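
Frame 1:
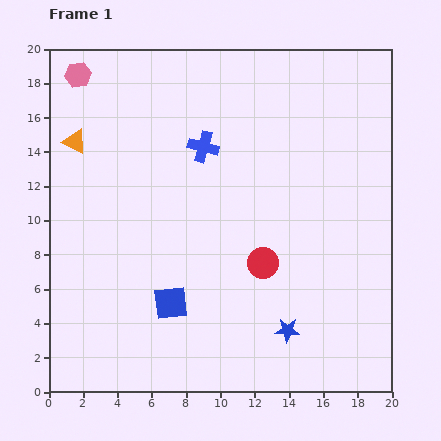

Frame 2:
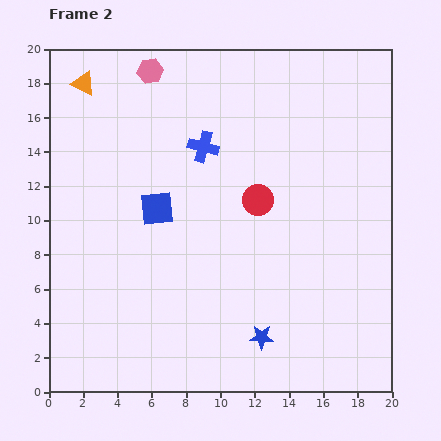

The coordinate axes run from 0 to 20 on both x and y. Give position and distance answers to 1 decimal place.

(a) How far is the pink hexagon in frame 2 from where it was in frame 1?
4.2

The pink hexagon moved from (1.7, 18.5) to (5.9, 18.7), a distance of √(4.2² + 0.2²) ≈ 4.2.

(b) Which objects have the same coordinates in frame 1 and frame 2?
the blue cross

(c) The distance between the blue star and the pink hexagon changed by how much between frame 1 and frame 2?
-2.5

Distance in frame 1: 19.3. Distance in frame 2: 16.8.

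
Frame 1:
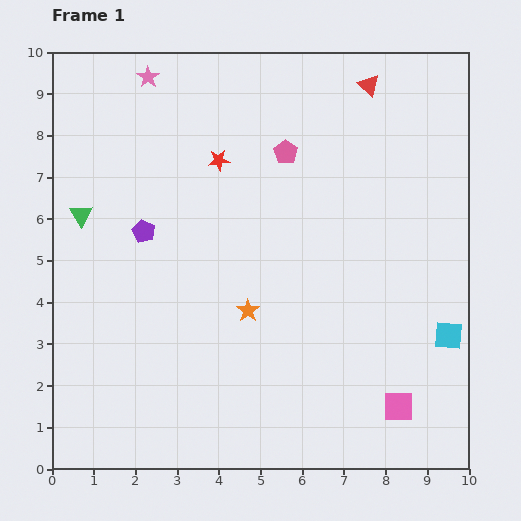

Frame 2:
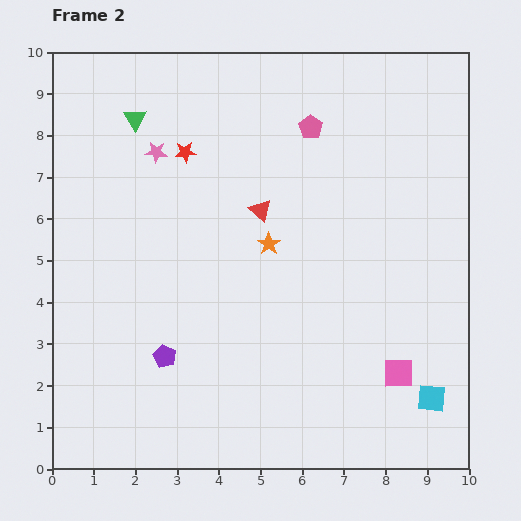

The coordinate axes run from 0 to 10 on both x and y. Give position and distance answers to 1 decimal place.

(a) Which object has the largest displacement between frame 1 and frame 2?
the red triangle

(moved 4.0; next 3.0)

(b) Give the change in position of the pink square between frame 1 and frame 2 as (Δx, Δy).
(0.0, 0.8)

The pink square was at (8.3, 1.5) in frame 1 and (8.3, 2.3) in frame 2.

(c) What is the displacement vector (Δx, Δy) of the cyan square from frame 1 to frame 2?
(-0.4, -1.5)

The cyan square was at (9.5, 3.2) in frame 1 and (9.1, 1.7) in frame 2.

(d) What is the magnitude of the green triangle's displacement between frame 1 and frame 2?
2.6

The green triangle moved from (0.7, 6.1) to (2.0, 8.4), a distance of √(1.3² + 2.3²) ≈ 2.6.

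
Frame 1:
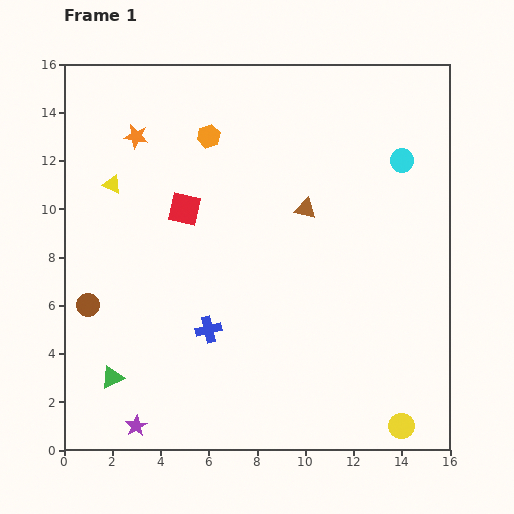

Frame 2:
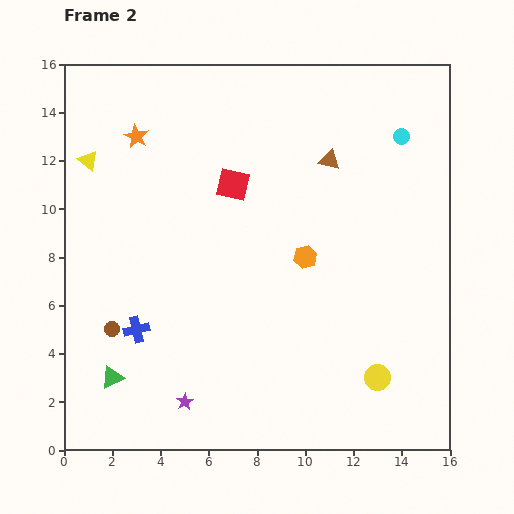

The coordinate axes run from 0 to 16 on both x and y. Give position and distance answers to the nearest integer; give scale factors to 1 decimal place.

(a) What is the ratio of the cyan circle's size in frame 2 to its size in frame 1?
0.7×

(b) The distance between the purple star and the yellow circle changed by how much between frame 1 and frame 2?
-3

Distance in frame 1: 11. Distance in frame 2: 8.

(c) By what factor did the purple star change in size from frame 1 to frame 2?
0.8×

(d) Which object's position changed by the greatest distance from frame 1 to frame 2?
the orange hexagon

(moved 6; next 3)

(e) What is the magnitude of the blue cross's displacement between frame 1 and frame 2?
3

The blue cross moved from (6, 5) to (3, 5), a distance of √(3² + 0²) ≈ 3.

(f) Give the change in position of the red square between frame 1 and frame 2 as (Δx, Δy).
(2, 1)

The red square was at (5, 10) in frame 1 and (7, 11) in frame 2.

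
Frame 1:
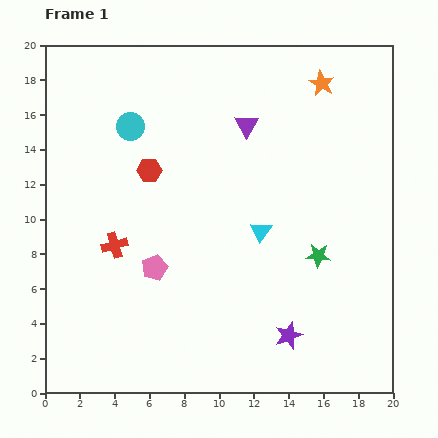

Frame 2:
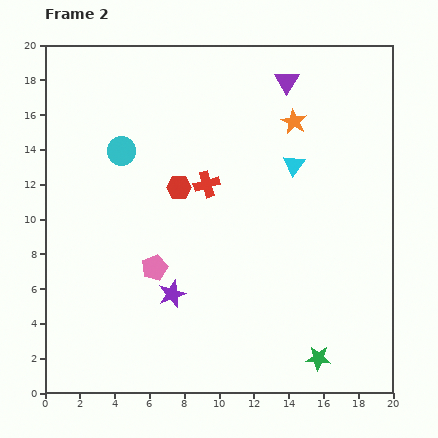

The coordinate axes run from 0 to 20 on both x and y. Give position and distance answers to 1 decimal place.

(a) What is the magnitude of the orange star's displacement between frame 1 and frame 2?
2.7

The orange star moved from (15.9, 17.8) to (14.3, 15.6), a distance of √(1.6² + 2.2²) ≈ 2.7.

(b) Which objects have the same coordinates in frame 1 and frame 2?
the pink pentagon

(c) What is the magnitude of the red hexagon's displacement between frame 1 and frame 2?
2.0

The red hexagon moved from (6.0, 12.8) to (7.7, 11.8), a distance of √(1.7² + 1.0²) ≈ 2.0.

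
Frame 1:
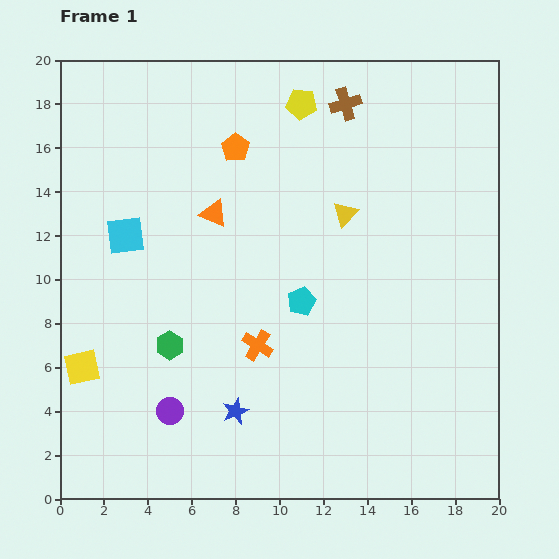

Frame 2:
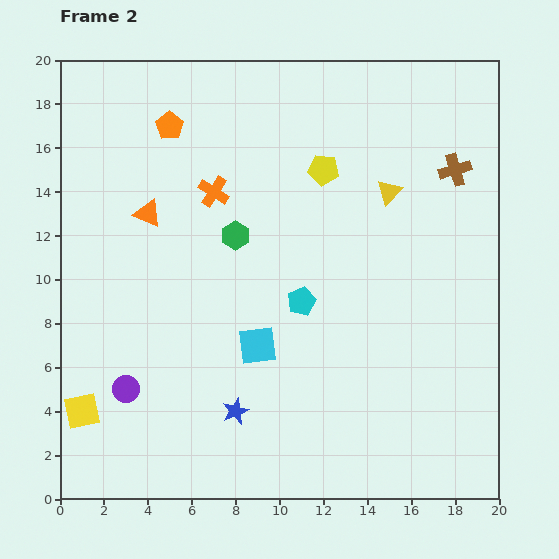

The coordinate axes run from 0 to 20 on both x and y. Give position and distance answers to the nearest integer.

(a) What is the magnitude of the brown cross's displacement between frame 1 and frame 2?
6

The brown cross moved from (13, 18) to (18, 15), a distance of √(5² + 3²) ≈ 6.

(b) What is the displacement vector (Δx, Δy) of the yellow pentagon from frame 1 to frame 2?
(1, -3)

The yellow pentagon was at (11, 18) in frame 1 and (12, 15) in frame 2.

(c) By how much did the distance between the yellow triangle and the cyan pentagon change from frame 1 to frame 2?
+2

Distance in frame 1: 4. Distance in frame 2: 6.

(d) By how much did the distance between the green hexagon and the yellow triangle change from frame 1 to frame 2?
-3

Distance in frame 1: 10. Distance in frame 2: 7.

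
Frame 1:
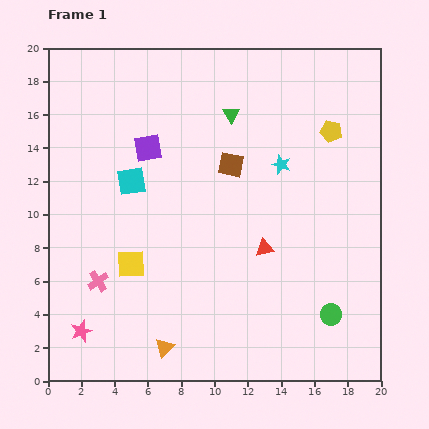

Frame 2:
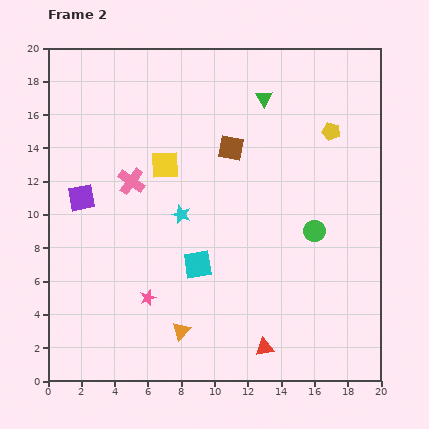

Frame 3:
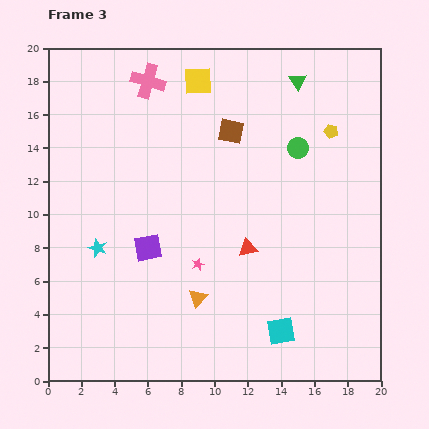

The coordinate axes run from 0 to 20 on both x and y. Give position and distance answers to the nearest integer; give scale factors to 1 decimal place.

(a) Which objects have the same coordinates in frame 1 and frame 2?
the yellow pentagon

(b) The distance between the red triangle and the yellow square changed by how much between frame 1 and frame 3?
+2

Distance in frame 1: 8. Distance in frame 3: 10.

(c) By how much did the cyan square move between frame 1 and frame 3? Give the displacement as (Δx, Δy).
(9, -9)

The cyan square was at (5, 12) in frame 1 and (14, 3) in frame 3.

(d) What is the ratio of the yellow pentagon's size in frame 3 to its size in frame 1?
0.7×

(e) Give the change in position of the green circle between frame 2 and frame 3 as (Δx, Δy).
(-1, 5)

The green circle was at (16, 9) in frame 2 and (15, 14) in frame 3.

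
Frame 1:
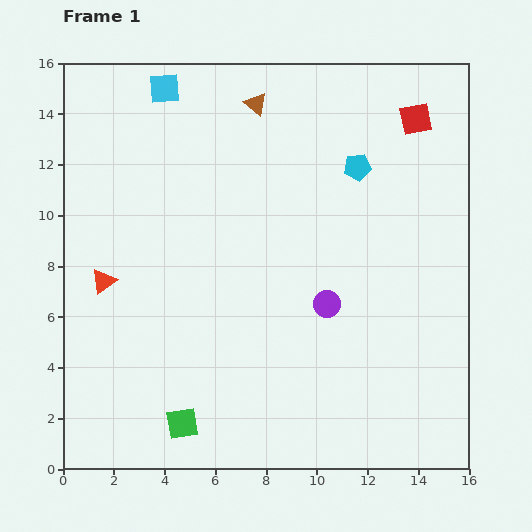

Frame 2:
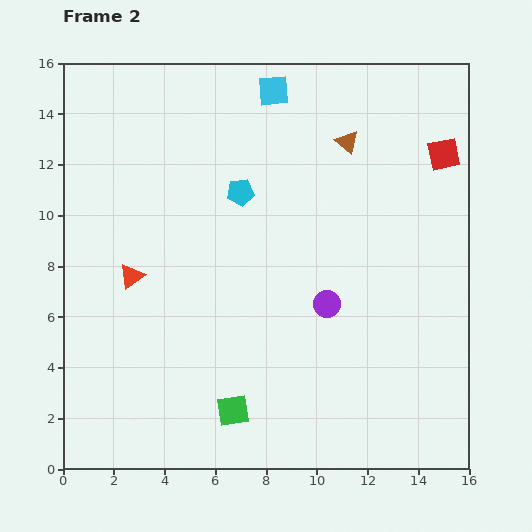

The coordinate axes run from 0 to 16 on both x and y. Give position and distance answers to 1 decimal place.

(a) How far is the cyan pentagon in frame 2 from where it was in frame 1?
4.7

The cyan pentagon moved from (11.6, 11.9) to (7.0, 10.9), a distance of √(4.6² + 1.0²) ≈ 4.7.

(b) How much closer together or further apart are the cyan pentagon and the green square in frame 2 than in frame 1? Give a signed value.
-3.6

Distance in frame 1: 12.2. Distance in frame 2: 8.6.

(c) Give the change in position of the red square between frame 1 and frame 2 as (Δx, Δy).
(1.1, -1.4)

The red square was at (13.9, 13.8) in frame 1 and (15.0, 12.4) in frame 2.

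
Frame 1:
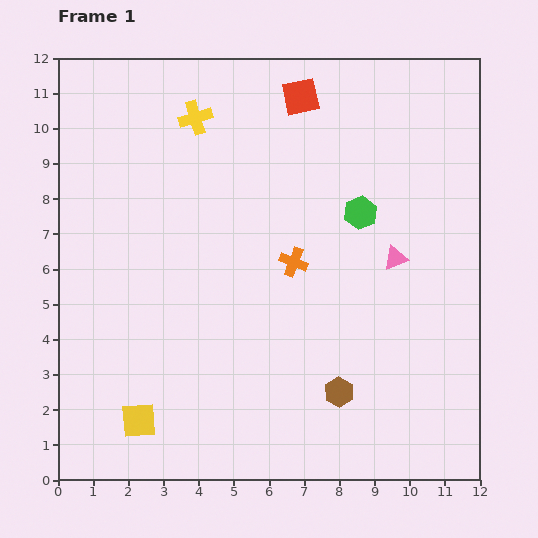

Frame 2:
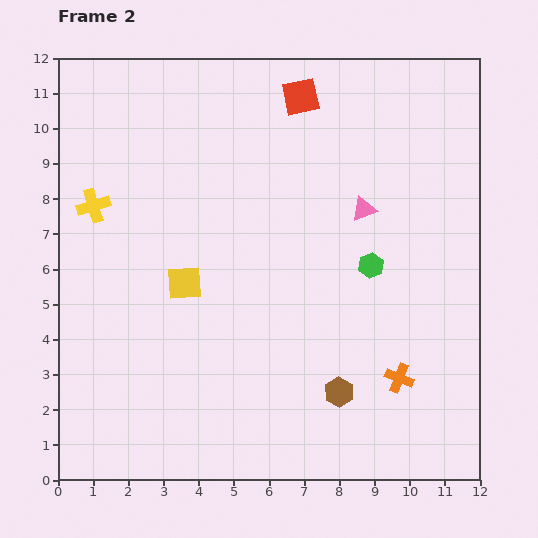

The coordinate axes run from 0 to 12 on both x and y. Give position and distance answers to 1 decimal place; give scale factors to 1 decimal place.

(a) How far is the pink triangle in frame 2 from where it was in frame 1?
1.7

The pink triangle moved from (9.6, 6.3) to (8.7, 7.7), a distance of √(0.9² + 1.4²) ≈ 1.7.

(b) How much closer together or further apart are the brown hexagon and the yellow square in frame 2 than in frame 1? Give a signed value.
-0.4

Distance in frame 1: 5.8. Distance in frame 2: 5.4.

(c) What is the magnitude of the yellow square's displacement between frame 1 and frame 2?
4.1

The yellow square moved from (2.3, 1.7) to (3.6, 5.6), a distance of √(1.3² + 3.9²) ≈ 4.1.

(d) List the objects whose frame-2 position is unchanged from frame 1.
the brown hexagon, the red square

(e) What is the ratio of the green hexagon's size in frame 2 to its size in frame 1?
0.8×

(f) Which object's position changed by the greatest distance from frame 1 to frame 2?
the orange cross

(moved 4.5; next 4.1)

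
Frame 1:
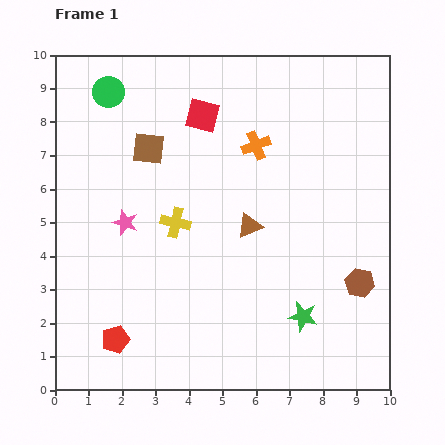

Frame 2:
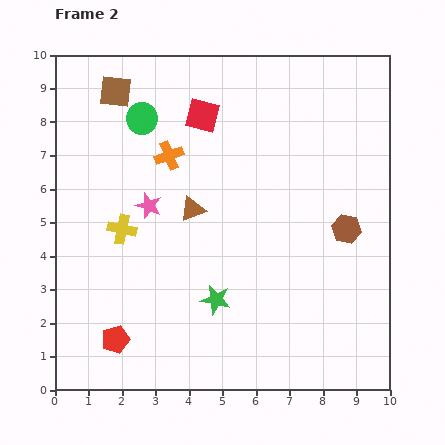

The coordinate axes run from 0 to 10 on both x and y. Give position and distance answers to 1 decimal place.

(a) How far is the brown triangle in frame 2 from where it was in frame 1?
1.8

The brown triangle moved from (5.8, 4.9) to (4.1, 5.4), a distance of √(1.7² + 0.5²) ≈ 1.8.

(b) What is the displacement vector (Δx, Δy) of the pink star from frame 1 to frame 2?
(0.7, 0.5)

The pink star was at (2.1, 5.0) in frame 1 and (2.8, 5.5) in frame 2.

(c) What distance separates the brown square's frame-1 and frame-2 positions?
2.0

The brown square moved from (2.8, 7.2) to (1.8, 8.9), a distance of √(1.0² + 1.7²) ≈ 2.0.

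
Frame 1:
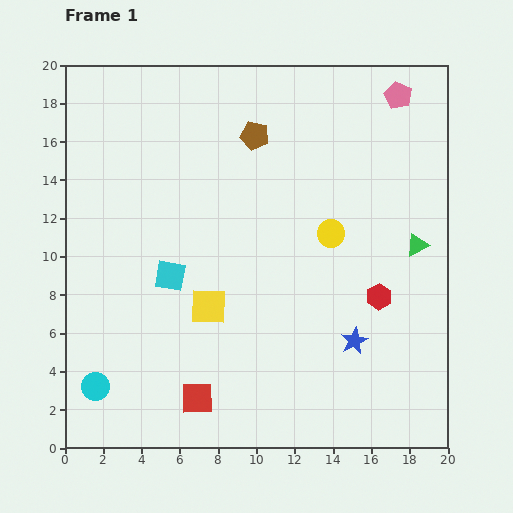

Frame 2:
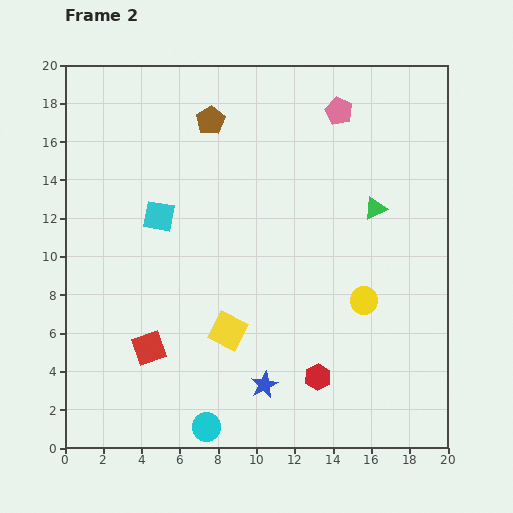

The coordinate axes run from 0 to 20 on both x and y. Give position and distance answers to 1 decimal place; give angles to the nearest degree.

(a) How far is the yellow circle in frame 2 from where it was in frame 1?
3.9

The yellow circle moved from (13.9, 11.2) to (15.6, 7.7), a distance of √(1.7² + 3.5²) ≈ 3.9.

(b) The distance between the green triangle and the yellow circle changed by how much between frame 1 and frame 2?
+0.3

Distance in frame 1: 4.5. Distance in frame 2: 4.8.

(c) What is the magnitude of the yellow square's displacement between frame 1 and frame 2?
1.6

The yellow square moved from (7.5, 7.4) to (8.5, 6.1), a distance of √(1.0² + 1.3²) ≈ 1.6.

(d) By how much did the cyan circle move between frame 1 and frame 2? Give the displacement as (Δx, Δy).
(5.8, -2.1)

The cyan circle was at (1.6, 3.2) in frame 1 and (7.4, 1.1) in frame 2.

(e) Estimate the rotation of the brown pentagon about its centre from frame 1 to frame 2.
27° clockwise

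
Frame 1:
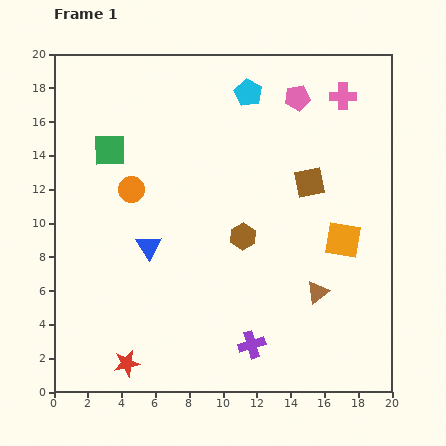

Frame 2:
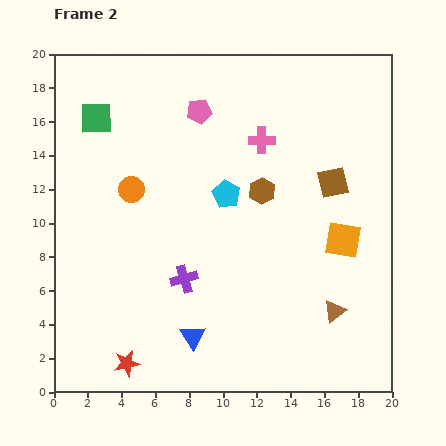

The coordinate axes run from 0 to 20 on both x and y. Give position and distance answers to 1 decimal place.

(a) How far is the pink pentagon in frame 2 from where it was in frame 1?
5.9

The pink pentagon moved from (14.4, 17.4) to (8.6, 16.6), a distance of √(5.8² + 0.8²) ≈ 5.9.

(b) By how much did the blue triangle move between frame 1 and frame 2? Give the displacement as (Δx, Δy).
(2.6, -5.3)

The blue triangle was at (5.6, 8.6) in frame 1 and (8.2, 3.3) in frame 2.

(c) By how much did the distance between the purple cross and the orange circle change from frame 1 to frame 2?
-5.5

Distance in frame 1: 11.6. Distance in frame 2: 6.1.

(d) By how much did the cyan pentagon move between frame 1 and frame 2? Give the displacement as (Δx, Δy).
(-1.3, -6.0)

The cyan pentagon was at (11.5, 17.7) in frame 1 and (10.2, 11.7) in frame 2.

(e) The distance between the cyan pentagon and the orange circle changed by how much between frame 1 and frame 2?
-3.3

Distance in frame 1: 8.9. Distance in frame 2: 5.6.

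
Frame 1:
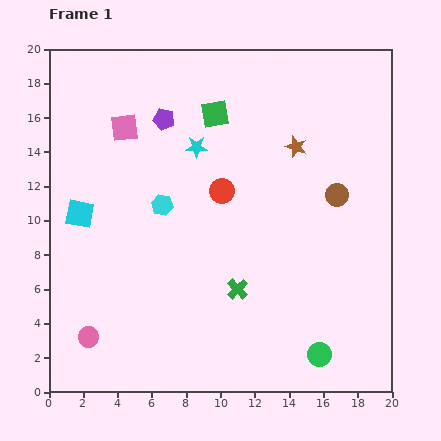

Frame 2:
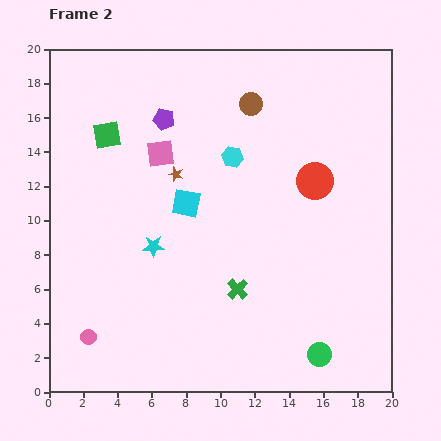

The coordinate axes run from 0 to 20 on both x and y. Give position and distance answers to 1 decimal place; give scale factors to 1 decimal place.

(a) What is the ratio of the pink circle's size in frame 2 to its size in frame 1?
0.8×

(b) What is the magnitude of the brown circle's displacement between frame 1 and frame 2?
7.3

The brown circle moved from (16.8, 11.5) to (11.8, 16.8), a distance of √(5.0² + 5.3²) ≈ 7.3.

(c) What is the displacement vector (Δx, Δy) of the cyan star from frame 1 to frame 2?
(-2.5, -5.8)

The cyan star was at (8.6, 14.3) in frame 1 and (6.1, 8.5) in frame 2.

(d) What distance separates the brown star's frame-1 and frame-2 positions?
7.2

The brown star moved from (14.4, 14.3) to (7.4, 12.7), a distance of √(7.0² + 1.6²) ≈ 7.2.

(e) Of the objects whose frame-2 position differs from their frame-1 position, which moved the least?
the pink square

(moved 2.6)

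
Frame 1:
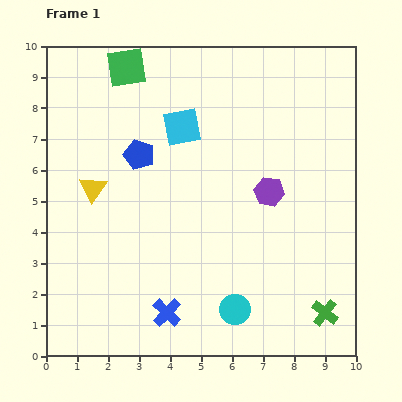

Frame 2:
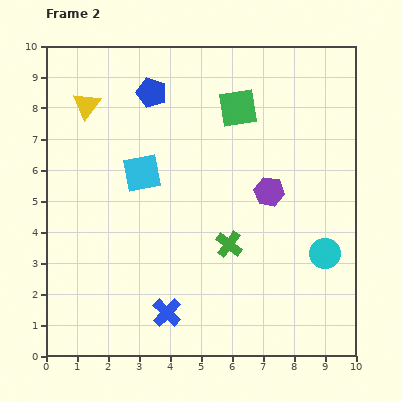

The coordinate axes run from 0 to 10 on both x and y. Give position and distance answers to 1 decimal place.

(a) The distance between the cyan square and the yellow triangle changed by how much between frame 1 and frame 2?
-0.7

Distance in frame 1: 3.5. Distance in frame 2: 2.8.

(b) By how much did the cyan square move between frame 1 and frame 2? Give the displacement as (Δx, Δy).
(-1.3, -1.5)

The cyan square was at (4.4, 7.4) in frame 1 and (3.1, 5.9) in frame 2.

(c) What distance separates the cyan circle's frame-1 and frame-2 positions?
3.4

The cyan circle moved from (6.1, 1.5) to (9.0, 3.3), a distance of √(2.9² + 1.8²) ≈ 3.4.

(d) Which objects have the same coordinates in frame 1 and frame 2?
the purple hexagon, the blue cross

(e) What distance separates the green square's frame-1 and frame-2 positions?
3.8

The green square moved from (2.6, 9.3) to (6.2, 8.0), a distance of √(3.6² + 1.3²) ≈ 3.8.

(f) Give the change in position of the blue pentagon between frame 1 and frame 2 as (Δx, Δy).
(0.4, 2.0)

The blue pentagon was at (3.0, 6.5) in frame 1 and (3.4, 8.5) in frame 2.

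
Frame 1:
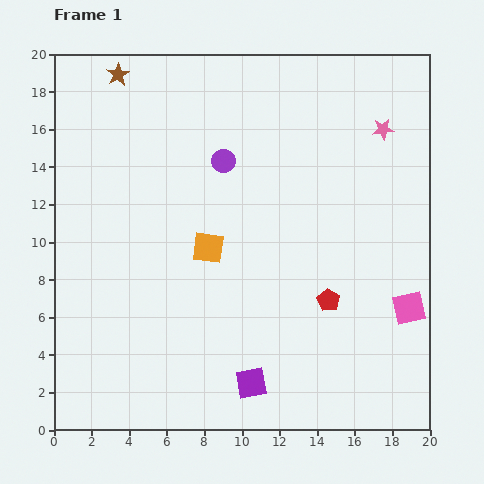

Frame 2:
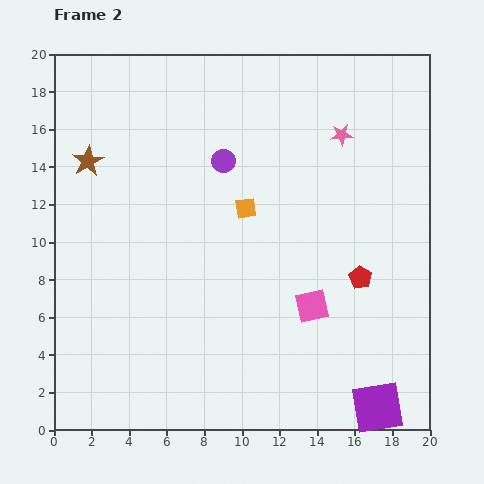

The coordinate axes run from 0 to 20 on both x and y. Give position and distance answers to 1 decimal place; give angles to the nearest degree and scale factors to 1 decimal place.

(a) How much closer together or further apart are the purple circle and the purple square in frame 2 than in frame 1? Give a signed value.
+3.6

Distance in frame 1: 11.9. Distance in frame 2: 15.5.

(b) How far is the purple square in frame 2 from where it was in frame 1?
6.8

The purple square moved from (10.5, 2.5) to (17.2, 1.2), a distance of √(6.7² + 1.3²) ≈ 6.8.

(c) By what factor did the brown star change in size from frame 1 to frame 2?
1.4×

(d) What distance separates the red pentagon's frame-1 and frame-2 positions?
2.1

The red pentagon moved from (14.6, 6.9) to (16.3, 8.1), a distance of √(1.7² + 1.2²) ≈ 2.1.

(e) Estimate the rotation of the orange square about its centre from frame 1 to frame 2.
16° counter-clockwise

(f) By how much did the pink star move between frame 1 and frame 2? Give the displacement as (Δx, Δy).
(-2.2, -0.3)

The pink star was at (17.5, 16.0) in frame 1 and (15.3, 15.7) in frame 2.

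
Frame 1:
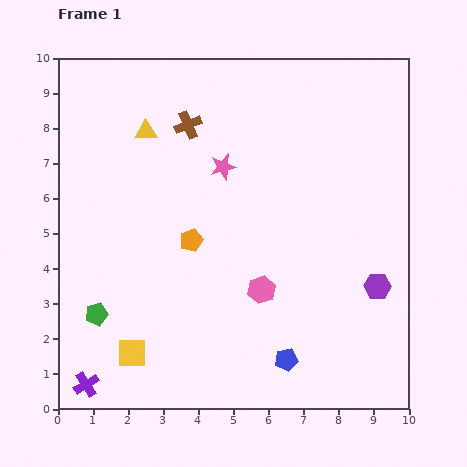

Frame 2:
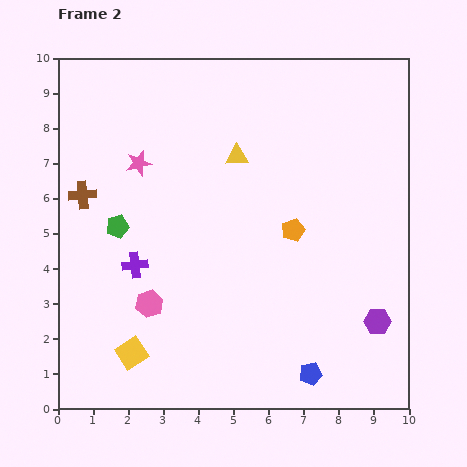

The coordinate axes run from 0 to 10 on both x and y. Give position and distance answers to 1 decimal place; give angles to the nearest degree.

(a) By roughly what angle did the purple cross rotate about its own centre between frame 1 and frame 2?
25° clockwise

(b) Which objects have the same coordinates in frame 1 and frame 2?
the yellow square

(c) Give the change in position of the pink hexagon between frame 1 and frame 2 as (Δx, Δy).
(-3.2, -0.4)

The pink hexagon was at (5.8, 3.4) in frame 1 and (2.6, 3.0) in frame 2.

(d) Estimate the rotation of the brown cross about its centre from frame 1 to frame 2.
17° clockwise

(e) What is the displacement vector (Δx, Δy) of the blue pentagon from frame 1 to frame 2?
(0.7, -0.4)

The blue pentagon was at (6.5, 1.4) in frame 1 and (7.2, 1.0) in frame 2.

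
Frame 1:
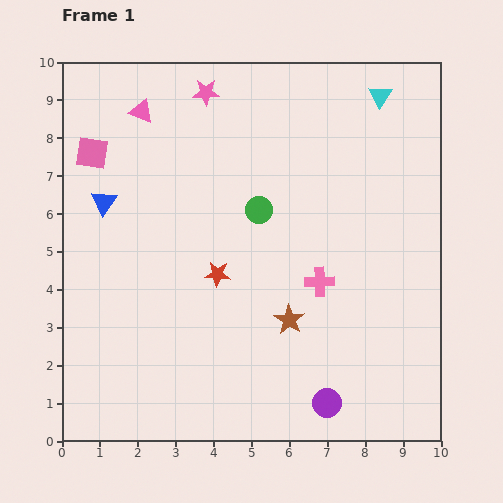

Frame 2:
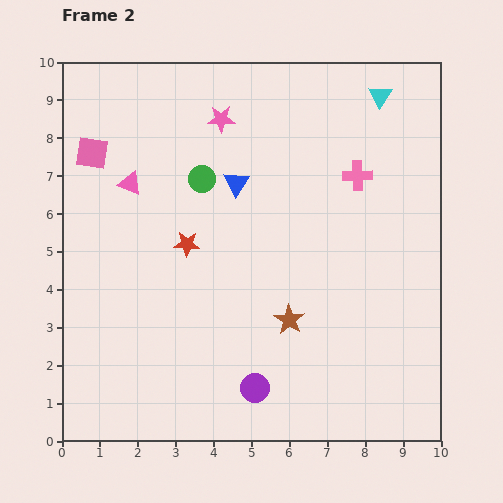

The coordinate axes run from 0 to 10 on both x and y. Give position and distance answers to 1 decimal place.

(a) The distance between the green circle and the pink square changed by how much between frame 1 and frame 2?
-1.6

Distance in frame 1: 4.6. Distance in frame 2: 3.0.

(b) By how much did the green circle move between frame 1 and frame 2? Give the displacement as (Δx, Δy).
(-1.5, 0.8)

The green circle was at (5.2, 6.1) in frame 1 and (3.7, 6.9) in frame 2.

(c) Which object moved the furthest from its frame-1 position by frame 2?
the blue triangle

(moved 3.5; next 3.0)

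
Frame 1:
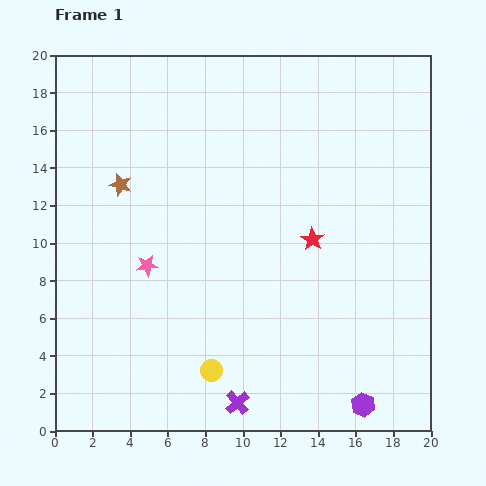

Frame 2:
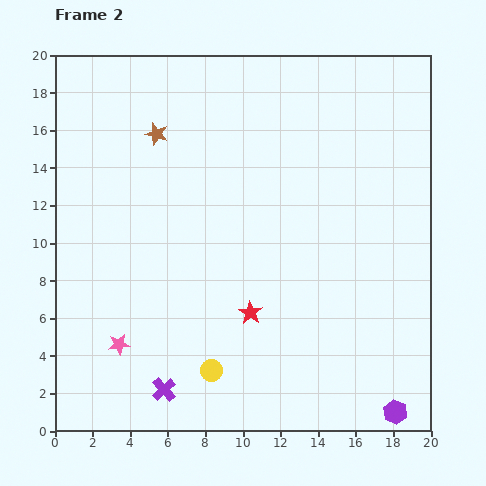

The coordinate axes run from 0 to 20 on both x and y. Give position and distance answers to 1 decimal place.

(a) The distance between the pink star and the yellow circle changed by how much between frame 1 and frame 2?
-1.5

Distance in frame 1: 6.6. Distance in frame 2: 5.1.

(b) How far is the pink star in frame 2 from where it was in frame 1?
4.5

The pink star moved from (4.9, 8.8) to (3.4, 4.6), a distance of √(1.5² + 4.2²) ≈ 4.5.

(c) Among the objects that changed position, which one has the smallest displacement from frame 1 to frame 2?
the purple hexagon

(moved 1.7)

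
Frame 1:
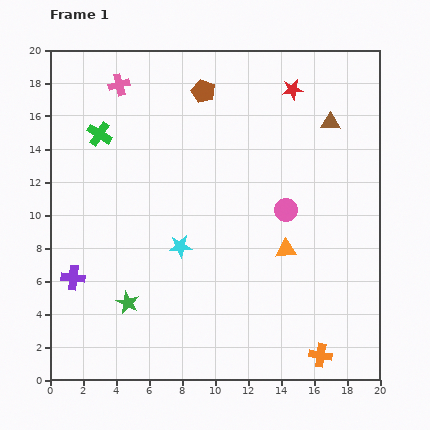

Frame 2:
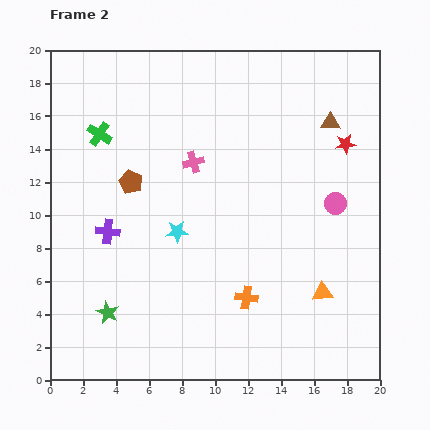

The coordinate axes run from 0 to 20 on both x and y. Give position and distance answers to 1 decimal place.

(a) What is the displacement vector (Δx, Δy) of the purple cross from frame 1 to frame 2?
(2.1, 2.8)

The purple cross was at (1.4, 6.2) in frame 1 and (3.5, 9.0) in frame 2.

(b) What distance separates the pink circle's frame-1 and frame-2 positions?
3.0

The pink circle moved from (14.3, 10.3) to (17.3, 10.7), a distance of √(3.0² + 0.4²) ≈ 3.0.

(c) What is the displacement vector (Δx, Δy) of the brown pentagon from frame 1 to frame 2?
(-4.4, -5.5)

The brown pentagon was at (9.3, 17.5) in frame 1 and (4.9, 12.0) in frame 2.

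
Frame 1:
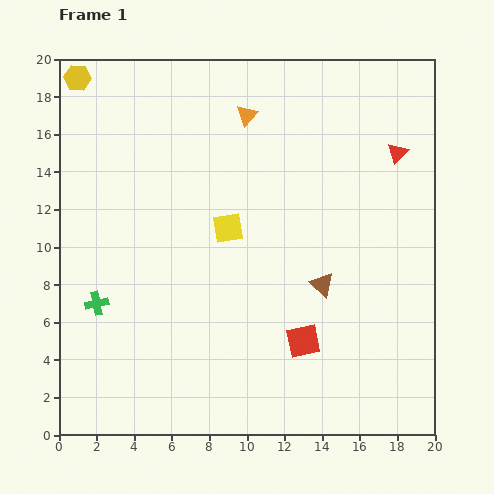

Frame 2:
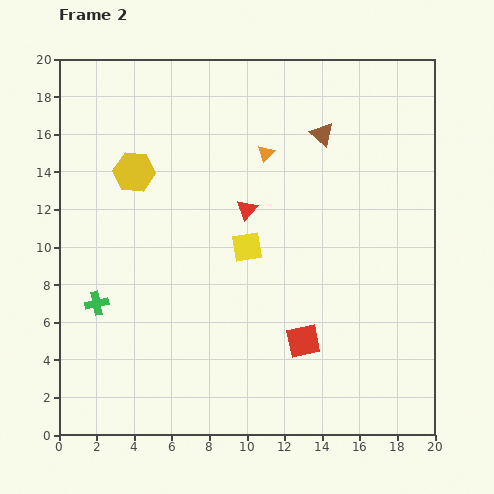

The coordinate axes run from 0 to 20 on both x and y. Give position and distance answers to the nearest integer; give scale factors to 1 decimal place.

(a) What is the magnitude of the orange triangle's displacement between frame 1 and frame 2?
2

The orange triangle moved from (10, 17) to (11, 15), a distance of √(1² + 2²) ≈ 2.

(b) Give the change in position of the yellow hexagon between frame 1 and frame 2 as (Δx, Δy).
(3, -5)

The yellow hexagon was at (1, 19) in frame 1 and (4, 14) in frame 2.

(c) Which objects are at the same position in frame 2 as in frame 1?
the red square, the green cross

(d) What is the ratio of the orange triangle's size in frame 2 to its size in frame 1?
0.8×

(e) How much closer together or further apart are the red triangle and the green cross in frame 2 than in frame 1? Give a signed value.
-9

Distance in frame 1: 18. Distance in frame 2: 9.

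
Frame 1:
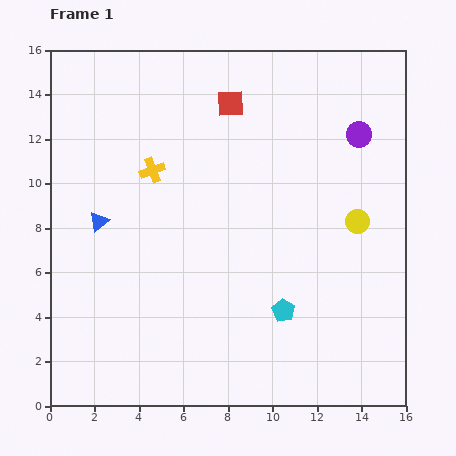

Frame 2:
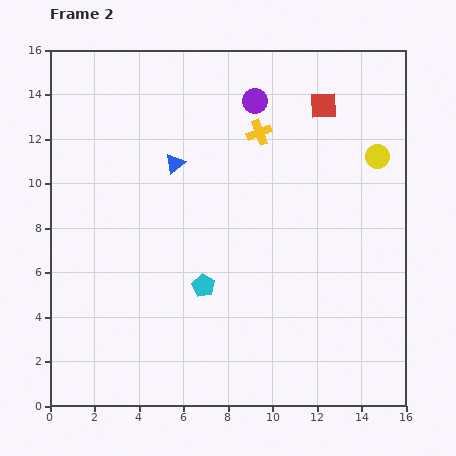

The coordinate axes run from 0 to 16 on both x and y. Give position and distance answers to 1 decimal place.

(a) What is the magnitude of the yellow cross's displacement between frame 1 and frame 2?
5.1

The yellow cross moved from (4.6, 10.6) to (9.4, 12.3), a distance of √(4.8² + 1.7²) ≈ 5.1.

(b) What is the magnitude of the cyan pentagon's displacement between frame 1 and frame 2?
3.8

The cyan pentagon moved from (10.5, 4.3) to (6.9, 5.4), a distance of √(3.6² + 1.1²) ≈ 3.8.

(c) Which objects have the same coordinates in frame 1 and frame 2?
none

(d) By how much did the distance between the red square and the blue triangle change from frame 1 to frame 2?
-0.7

Distance in frame 1: 7.9. Distance in frame 2: 7.2.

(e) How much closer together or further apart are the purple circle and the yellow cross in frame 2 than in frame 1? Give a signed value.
-8.0

Distance in frame 1: 9.4. Distance in frame 2: 1.4.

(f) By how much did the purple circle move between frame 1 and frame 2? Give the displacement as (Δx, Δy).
(-4.7, 1.5)

The purple circle was at (13.9, 12.2) in frame 1 and (9.2, 13.7) in frame 2.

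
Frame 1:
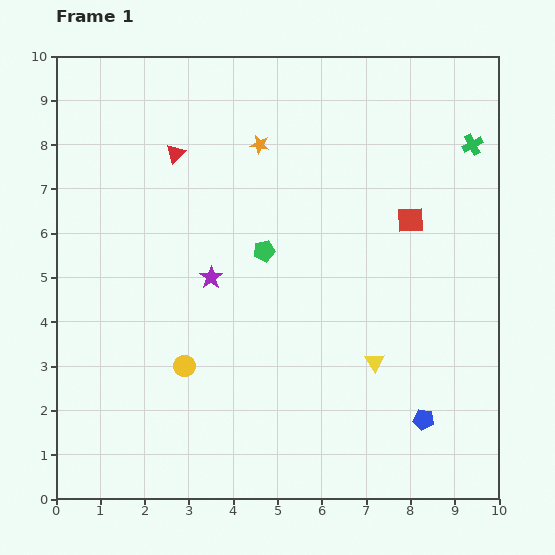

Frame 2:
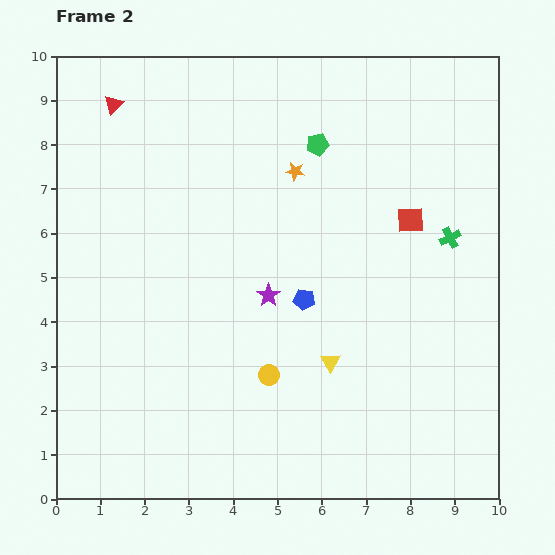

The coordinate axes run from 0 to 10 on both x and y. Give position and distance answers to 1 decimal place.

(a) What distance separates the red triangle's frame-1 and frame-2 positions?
1.8

The red triangle moved from (2.7, 7.8) to (1.3, 8.9), a distance of √(1.4² + 1.1²) ≈ 1.8.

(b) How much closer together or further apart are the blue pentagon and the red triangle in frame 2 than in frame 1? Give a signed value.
-2.0

Distance in frame 1: 8.2. Distance in frame 2: 6.2.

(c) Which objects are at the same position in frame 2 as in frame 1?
the red square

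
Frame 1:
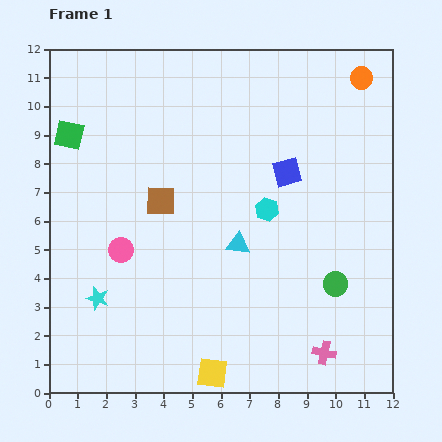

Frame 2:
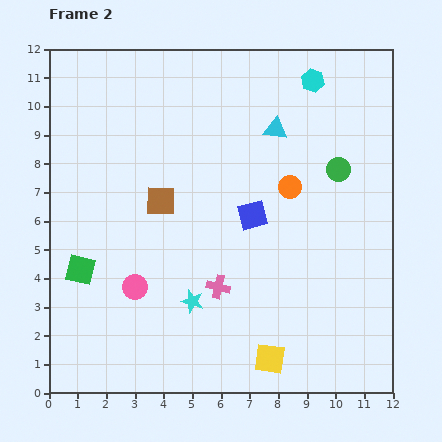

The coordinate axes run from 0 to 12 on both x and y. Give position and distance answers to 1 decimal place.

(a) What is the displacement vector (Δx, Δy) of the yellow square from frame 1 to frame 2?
(2.0, 0.5)

The yellow square was at (5.7, 0.7) in frame 1 and (7.7, 1.2) in frame 2.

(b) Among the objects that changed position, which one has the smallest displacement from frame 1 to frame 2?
the pink circle

(moved 1.4)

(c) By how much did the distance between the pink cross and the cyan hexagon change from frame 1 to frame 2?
+2.5

Distance in frame 1: 5.4. Distance in frame 2: 7.9.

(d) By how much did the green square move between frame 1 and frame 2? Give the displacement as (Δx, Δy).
(0.4, -4.7)

The green square was at (0.7, 9.0) in frame 1 and (1.1, 4.3) in frame 2.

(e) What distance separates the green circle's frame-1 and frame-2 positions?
4.0

The green circle moved from (10.0, 3.8) to (10.1, 7.8), a distance of √(0.1² + 4.0²) ≈ 4.0.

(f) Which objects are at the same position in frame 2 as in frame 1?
the brown square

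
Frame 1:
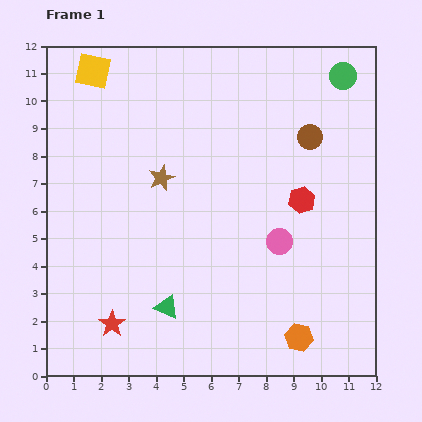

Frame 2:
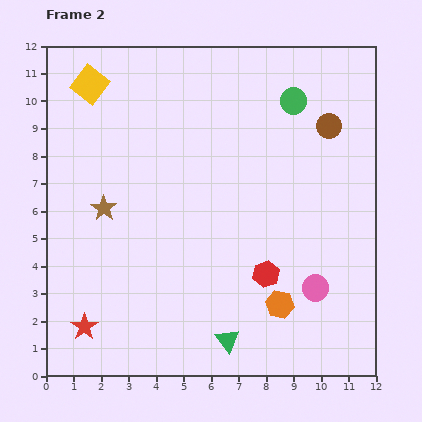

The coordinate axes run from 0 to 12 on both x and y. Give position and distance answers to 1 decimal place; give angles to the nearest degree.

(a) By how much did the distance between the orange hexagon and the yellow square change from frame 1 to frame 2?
-1.7

Distance in frame 1: 12.3. Distance in frame 2: 10.6.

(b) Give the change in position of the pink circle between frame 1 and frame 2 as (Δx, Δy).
(1.3, -1.7)

The pink circle was at (8.5, 4.9) in frame 1 and (9.8, 3.2) in frame 2.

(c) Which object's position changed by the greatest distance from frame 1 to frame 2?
the red hexagon

(moved 3.0; next 2.5)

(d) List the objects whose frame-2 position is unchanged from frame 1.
none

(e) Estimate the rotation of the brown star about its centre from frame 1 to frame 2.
15° counter-clockwise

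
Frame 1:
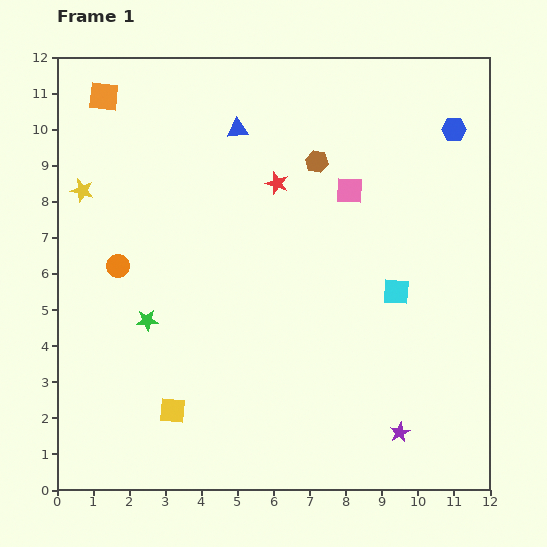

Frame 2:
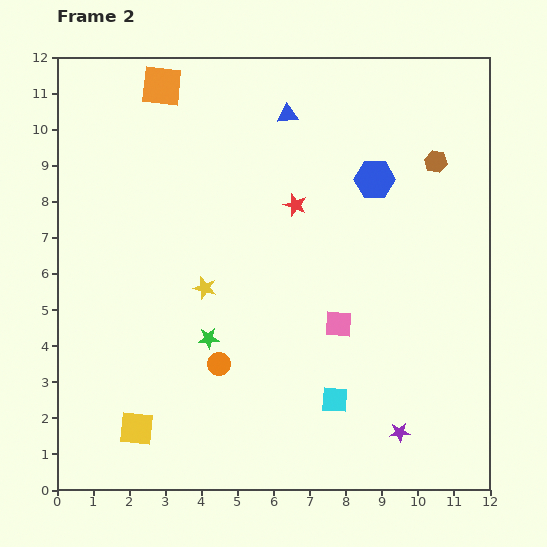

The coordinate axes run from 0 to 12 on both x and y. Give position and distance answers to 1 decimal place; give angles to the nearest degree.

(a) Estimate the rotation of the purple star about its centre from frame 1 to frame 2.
24° clockwise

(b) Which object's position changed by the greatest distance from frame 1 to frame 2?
the yellow star

(moved 4.3; next 3.9)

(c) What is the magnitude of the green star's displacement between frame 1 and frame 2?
1.8

The green star moved from (2.5, 4.7) to (4.2, 4.2), a distance of √(1.7² + 0.5²) ≈ 1.8.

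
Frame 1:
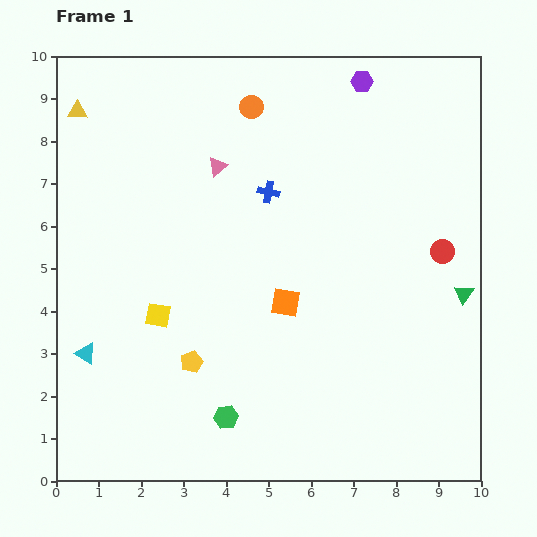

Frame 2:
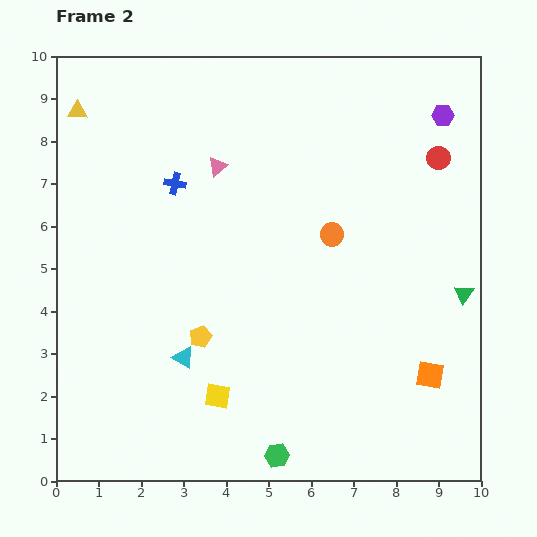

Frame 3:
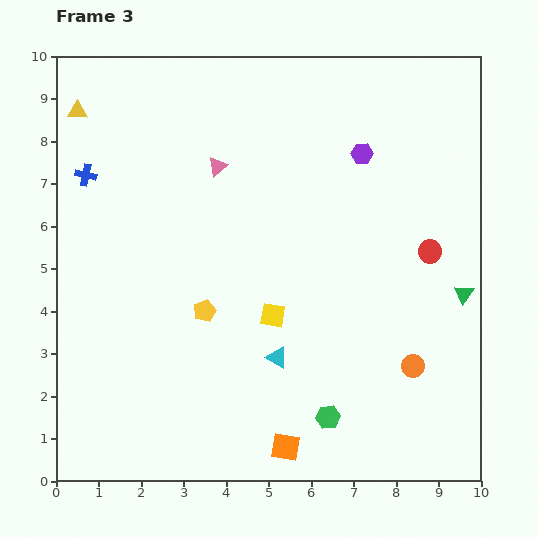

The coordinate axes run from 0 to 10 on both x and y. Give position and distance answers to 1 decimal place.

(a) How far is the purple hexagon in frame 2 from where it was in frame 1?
2.1

The purple hexagon moved from (7.2, 9.4) to (9.1, 8.6), a distance of √(1.9² + 0.8²) ≈ 2.1.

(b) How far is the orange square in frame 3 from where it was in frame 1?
3.4

The orange square moved from (5.4, 4.2) to (5.4, 0.8), a distance of √(0.0² + 3.4²) ≈ 3.4.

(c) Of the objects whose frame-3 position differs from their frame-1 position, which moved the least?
the red circle

(moved 0.3)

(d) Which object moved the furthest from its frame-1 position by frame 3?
the orange circle

(moved 7.2; next 4.5)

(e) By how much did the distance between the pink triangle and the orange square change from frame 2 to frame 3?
-0.2

Distance in frame 2: 7.0. Distance in frame 3: 6.8.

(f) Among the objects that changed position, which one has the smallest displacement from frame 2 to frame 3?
the yellow pentagon

(moved 0.6)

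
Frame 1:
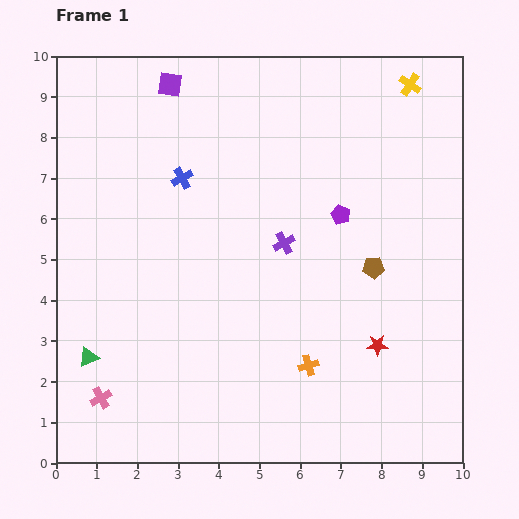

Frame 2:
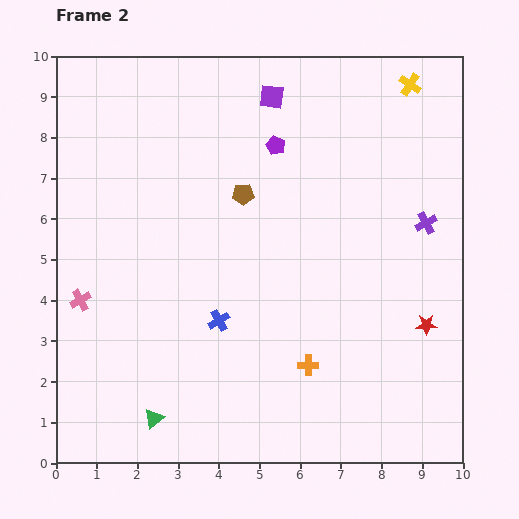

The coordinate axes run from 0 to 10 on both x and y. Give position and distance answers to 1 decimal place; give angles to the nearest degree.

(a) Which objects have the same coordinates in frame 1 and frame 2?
the yellow cross, the orange cross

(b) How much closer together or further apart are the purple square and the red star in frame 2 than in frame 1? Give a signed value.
-1.4

Distance in frame 1: 8.2. Distance in frame 2: 6.8.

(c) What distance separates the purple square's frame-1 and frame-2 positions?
2.5

The purple square moved from (2.8, 9.3) to (5.3, 9.0), a distance of √(2.5² + 0.3²) ≈ 2.5.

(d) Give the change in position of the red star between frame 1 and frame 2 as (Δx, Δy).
(1.2, 0.5)

The red star was at (7.9, 2.9) in frame 1 and (9.1, 3.4) in frame 2.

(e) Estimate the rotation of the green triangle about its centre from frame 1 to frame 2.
16° counter-clockwise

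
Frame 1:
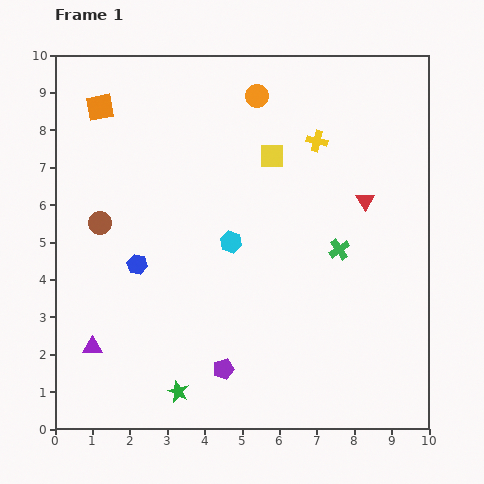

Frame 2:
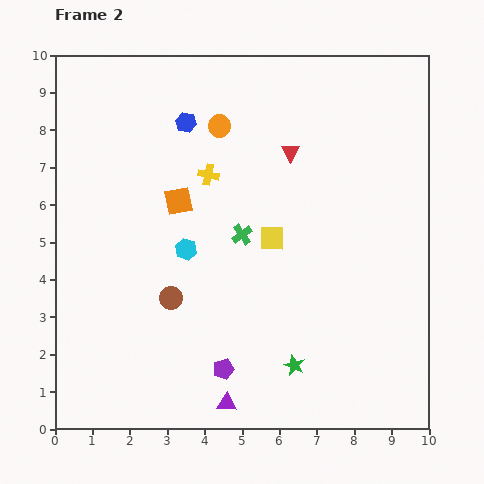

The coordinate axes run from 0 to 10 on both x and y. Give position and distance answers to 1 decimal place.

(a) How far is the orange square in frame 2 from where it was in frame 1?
3.3

The orange square moved from (1.2, 8.6) to (3.3, 6.1), a distance of √(2.1² + 2.5²) ≈ 3.3.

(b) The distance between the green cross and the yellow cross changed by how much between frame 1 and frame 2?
-1.2

Distance in frame 1: 3.0. Distance in frame 2: 1.8.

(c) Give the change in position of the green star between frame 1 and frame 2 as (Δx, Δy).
(3.1, 0.7)

The green star was at (3.3, 1.0) in frame 1 and (6.4, 1.7) in frame 2.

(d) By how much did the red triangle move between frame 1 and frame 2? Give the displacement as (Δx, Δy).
(-2.0, 1.3)

The red triangle was at (8.3, 6.1) in frame 1 and (6.3, 7.4) in frame 2.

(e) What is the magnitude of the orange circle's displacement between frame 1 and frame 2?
1.3

The orange circle moved from (5.4, 8.9) to (4.4, 8.1), a distance of √(1.0² + 0.8²) ≈ 1.3.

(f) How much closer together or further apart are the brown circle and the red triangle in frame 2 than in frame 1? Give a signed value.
-2.1

Distance in frame 1: 7.1. Distance in frame 2: 5.0.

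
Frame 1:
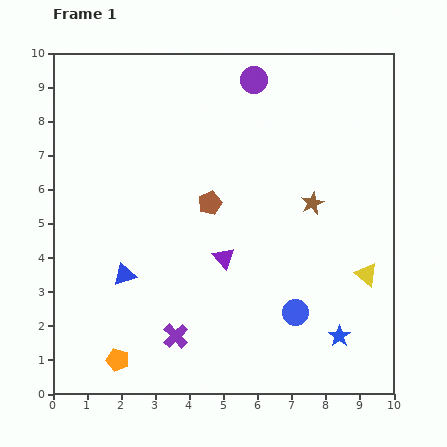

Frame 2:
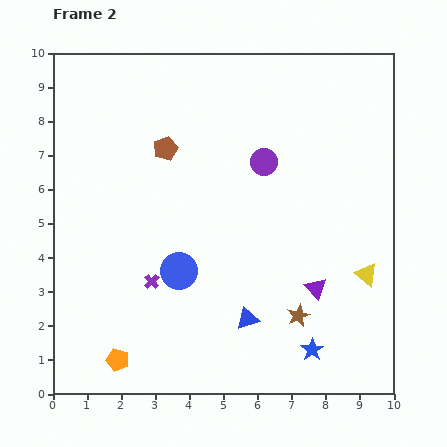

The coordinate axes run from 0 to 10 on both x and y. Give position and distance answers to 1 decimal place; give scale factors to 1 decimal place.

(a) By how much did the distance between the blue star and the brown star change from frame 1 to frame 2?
-2.9

Distance in frame 1: 4.0. Distance in frame 2: 1.1.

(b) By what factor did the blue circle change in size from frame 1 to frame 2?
1.4×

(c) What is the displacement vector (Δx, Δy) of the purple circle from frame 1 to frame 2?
(0.3, -2.4)

The purple circle was at (5.9, 9.2) in frame 1 and (6.2, 6.8) in frame 2.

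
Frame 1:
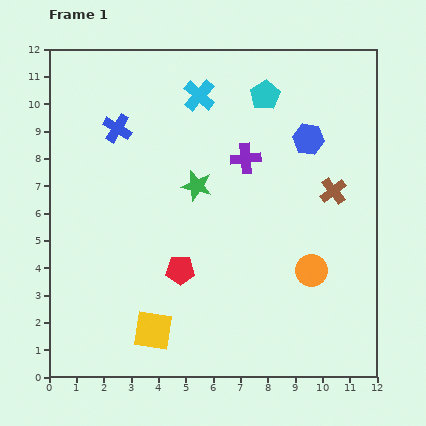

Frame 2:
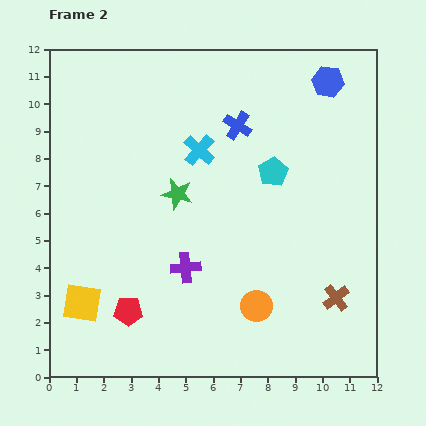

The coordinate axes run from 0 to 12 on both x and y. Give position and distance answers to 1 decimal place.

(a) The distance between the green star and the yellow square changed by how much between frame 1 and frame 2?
-0.2

Distance in frame 1: 5.5. Distance in frame 2: 5.3.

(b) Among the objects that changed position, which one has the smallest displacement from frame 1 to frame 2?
the green star

(moved 0.8)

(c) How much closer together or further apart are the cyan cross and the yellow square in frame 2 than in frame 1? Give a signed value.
-1.7

Distance in frame 1: 8.8. Distance in frame 2: 7.1.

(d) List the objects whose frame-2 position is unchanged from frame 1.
none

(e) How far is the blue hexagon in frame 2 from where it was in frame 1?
2.2

The blue hexagon moved from (9.5, 8.7) to (10.2, 10.8), a distance of √(0.7² + 2.1²) ≈ 2.2.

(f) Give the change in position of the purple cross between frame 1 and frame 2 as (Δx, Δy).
(-2.2, -4.0)

The purple cross was at (7.2, 8.0) in frame 1 and (5.0, 4.0) in frame 2.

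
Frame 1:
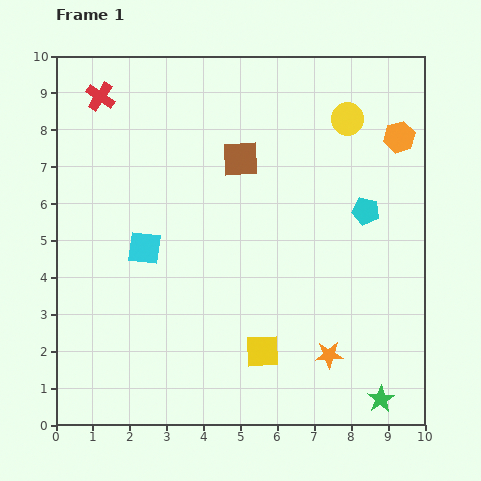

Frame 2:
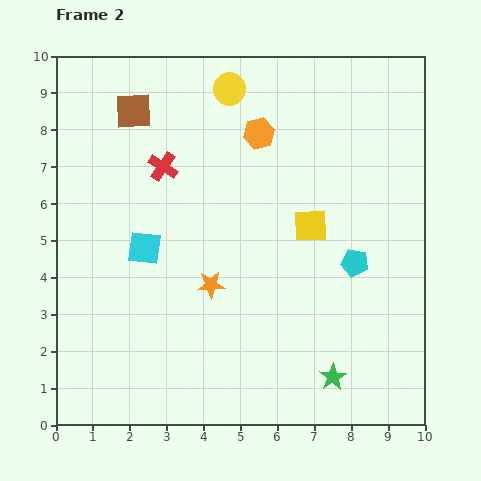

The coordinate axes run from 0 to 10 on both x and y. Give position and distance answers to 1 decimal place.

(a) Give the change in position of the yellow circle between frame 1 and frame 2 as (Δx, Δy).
(-3.2, 0.8)

The yellow circle was at (7.9, 8.3) in frame 1 and (4.7, 9.1) in frame 2.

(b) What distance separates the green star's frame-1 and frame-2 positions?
1.4

The green star moved from (8.8, 0.7) to (7.5, 1.3), a distance of √(1.3² + 0.6²) ≈ 1.4.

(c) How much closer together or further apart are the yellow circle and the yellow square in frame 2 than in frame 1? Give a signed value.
-2.4

Distance in frame 1: 6.7. Distance in frame 2: 4.3.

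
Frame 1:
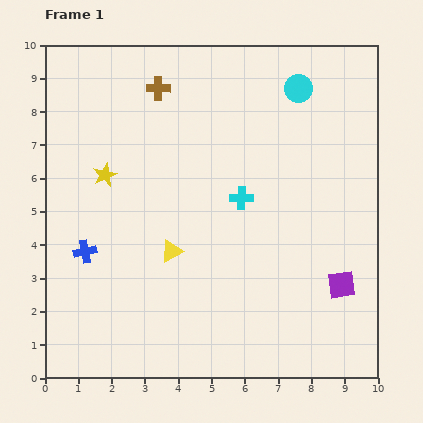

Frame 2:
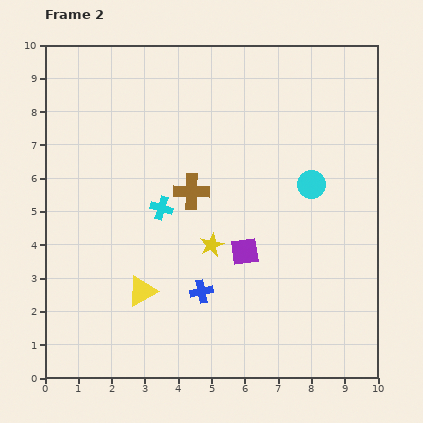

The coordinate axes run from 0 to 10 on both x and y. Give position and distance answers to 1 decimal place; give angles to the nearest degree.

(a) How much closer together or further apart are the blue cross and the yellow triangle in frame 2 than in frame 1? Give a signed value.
-0.8

Distance in frame 1: 2.6. Distance in frame 2: 1.8.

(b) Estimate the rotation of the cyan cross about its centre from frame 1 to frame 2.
15° clockwise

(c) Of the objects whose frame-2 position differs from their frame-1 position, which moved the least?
the yellow triangle

(moved 1.5)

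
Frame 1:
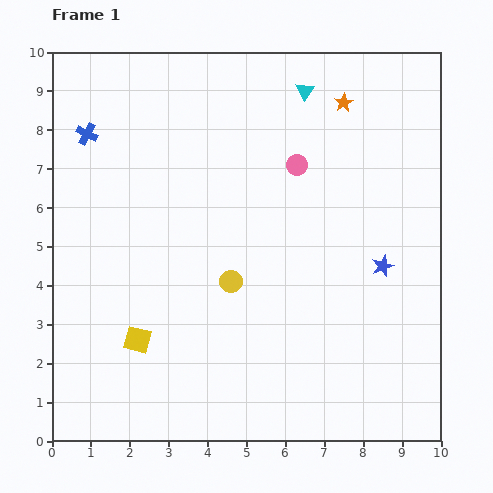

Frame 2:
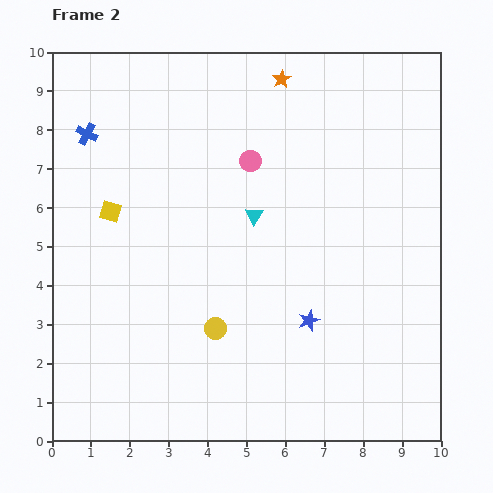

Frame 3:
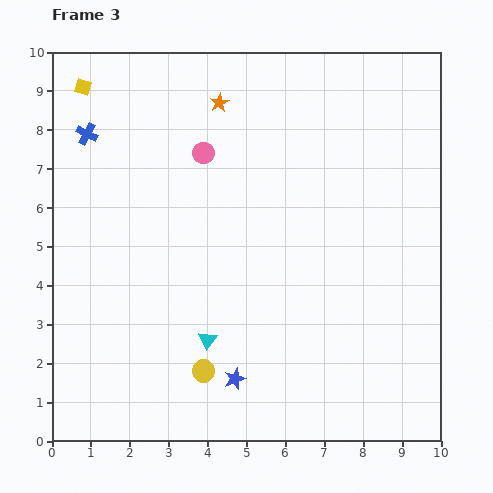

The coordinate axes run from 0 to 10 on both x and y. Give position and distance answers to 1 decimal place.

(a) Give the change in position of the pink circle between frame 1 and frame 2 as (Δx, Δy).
(-1.2, 0.1)

The pink circle was at (6.3, 7.1) in frame 1 and (5.1, 7.2) in frame 2.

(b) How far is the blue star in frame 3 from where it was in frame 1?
4.8

The blue star moved from (8.5, 4.5) to (4.7, 1.6), a distance of √(3.8² + 2.9²) ≈ 4.8.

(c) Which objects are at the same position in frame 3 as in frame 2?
the blue cross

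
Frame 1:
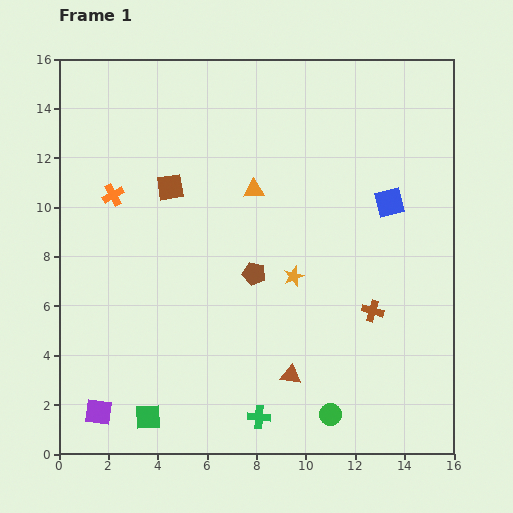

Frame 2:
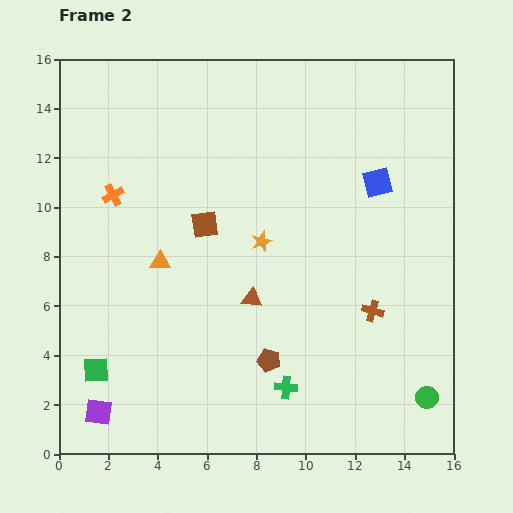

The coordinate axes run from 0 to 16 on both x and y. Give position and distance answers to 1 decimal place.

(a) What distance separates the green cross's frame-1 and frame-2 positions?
1.6

The green cross moved from (8.1, 1.5) to (9.2, 2.7), a distance of √(1.1² + 1.2²) ≈ 1.6.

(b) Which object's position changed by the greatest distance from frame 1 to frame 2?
the orange triangle

(moved 4.8; next 4.0)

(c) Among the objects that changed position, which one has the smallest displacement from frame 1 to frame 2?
the blue square

(moved 0.9)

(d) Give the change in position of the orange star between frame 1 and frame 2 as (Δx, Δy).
(-1.3, 1.4)

The orange star was at (9.5, 7.2) in frame 1 and (8.2, 8.6) in frame 2.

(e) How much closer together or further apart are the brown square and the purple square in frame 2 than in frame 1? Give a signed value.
-0.9

Distance in frame 1: 9.6. Distance in frame 2: 8.7.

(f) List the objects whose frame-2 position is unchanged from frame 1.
the brown cross, the orange cross, the purple square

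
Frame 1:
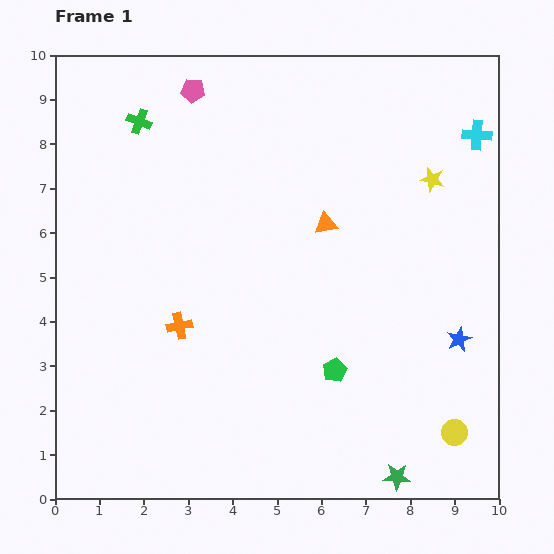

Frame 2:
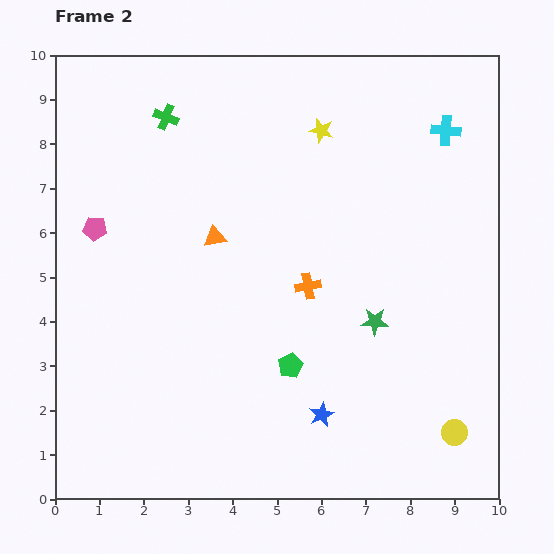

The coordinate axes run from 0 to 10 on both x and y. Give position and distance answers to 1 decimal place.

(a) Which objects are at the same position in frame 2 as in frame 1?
the yellow circle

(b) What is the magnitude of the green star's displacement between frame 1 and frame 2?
3.5

The green star moved from (7.7, 0.5) to (7.2, 4.0), a distance of √(0.5² + 3.5²) ≈ 3.5.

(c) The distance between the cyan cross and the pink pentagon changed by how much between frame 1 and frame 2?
+1.7

Distance in frame 1: 6.5. Distance in frame 2: 8.2.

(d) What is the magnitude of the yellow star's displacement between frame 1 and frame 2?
2.7

The yellow star moved from (8.5, 7.2) to (6.0, 8.3), a distance of √(2.5² + 1.1²) ≈ 2.7.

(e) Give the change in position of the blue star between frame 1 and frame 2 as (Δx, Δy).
(-3.1, -1.7)

The blue star was at (9.1, 3.6) in frame 1 and (6.0, 1.9) in frame 2.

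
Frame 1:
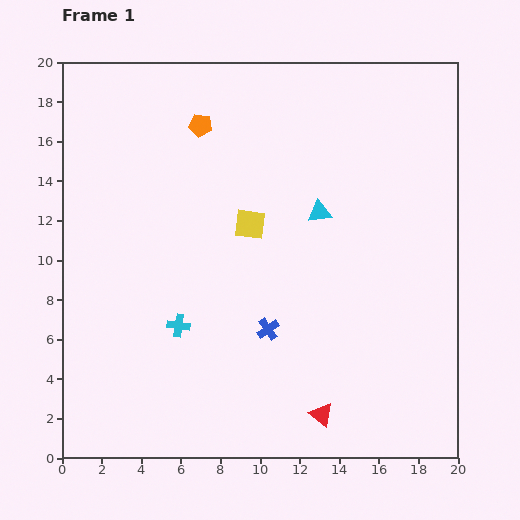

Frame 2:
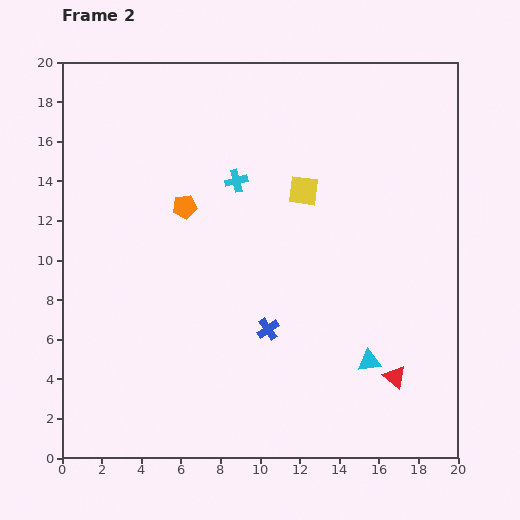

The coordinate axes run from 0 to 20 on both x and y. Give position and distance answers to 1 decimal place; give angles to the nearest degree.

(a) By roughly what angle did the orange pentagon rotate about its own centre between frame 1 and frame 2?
16° counter-clockwise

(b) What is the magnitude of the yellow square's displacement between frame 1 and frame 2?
3.2

The yellow square moved from (9.5, 11.8) to (12.2, 13.5), a distance of √(2.7² + 1.7²) ≈ 3.2.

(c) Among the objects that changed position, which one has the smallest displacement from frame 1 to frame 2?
the yellow square

(moved 3.2)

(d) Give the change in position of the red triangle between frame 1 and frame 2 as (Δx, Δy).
(3.7, 1.9)

The red triangle was at (13.1, 2.2) in frame 1 and (16.8, 4.1) in frame 2.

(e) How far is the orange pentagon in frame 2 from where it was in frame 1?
4.2

The orange pentagon moved from (7.0, 16.8) to (6.2, 12.7), a distance of √(0.8² + 4.1²) ≈ 4.2.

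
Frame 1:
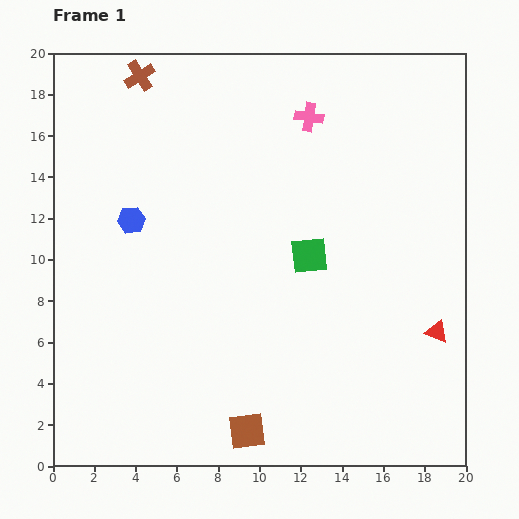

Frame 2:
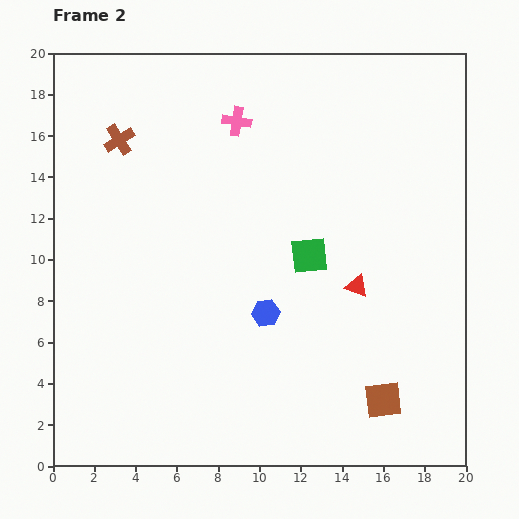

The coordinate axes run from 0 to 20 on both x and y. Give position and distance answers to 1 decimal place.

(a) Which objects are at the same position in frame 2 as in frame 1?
the green square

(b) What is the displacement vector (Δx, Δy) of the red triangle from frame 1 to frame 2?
(-3.9, 2.2)

The red triangle was at (18.6, 6.5) in frame 1 and (14.7, 8.7) in frame 2.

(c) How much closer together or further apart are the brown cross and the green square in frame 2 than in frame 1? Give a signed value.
-1.2

Distance in frame 1: 12.0. Distance in frame 2: 10.8.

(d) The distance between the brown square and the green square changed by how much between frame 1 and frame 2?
-1.1

Distance in frame 1: 9.0. Distance in frame 2: 7.9.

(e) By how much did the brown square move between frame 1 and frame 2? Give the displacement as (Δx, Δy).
(6.6, 1.5)

The brown square was at (9.4, 1.7) in frame 1 and (16.0, 3.2) in frame 2.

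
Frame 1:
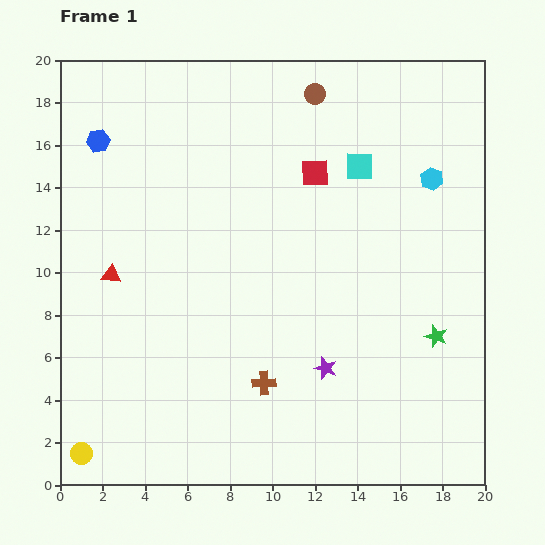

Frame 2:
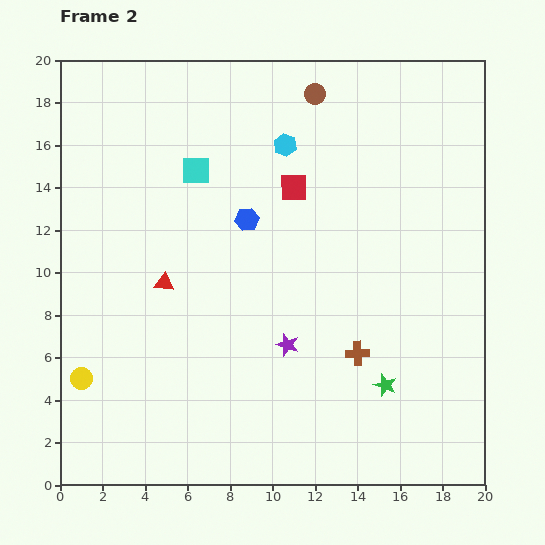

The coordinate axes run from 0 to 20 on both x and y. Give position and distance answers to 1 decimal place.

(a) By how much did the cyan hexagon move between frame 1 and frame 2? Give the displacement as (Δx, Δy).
(-6.9, 1.6)

The cyan hexagon was at (17.5, 14.4) in frame 1 and (10.6, 16.0) in frame 2.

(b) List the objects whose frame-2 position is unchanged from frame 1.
the brown circle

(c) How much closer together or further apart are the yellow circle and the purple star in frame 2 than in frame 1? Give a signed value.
-2.4

Distance in frame 1: 12.2. Distance in frame 2: 9.8.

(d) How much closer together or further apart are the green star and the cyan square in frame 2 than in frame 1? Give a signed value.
+4.7

Distance in frame 1: 8.8. Distance in frame 2: 13.5.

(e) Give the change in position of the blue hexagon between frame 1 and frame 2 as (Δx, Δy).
(7.0, -3.7)

The blue hexagon was at (1.8, 16.2) in frame 1 and (8.8, 12.5) in frame 2.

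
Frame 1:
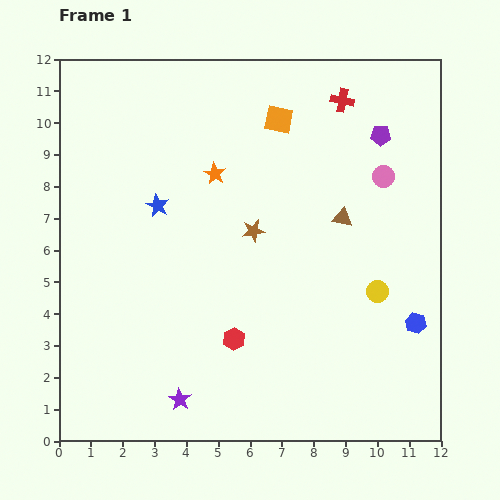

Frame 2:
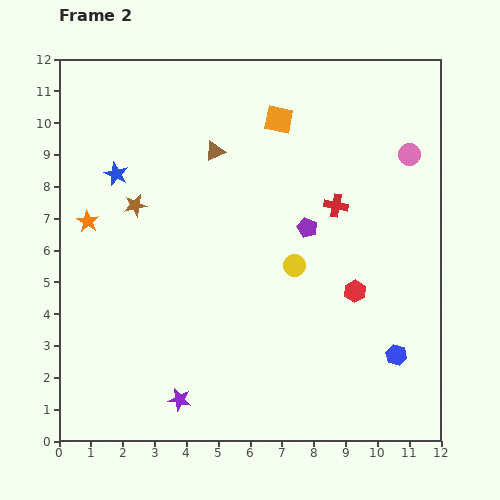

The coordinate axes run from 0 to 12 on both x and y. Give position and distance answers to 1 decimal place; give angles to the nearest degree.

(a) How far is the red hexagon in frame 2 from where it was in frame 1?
4.1

The red hexagon moved from (5.5, 3.2) to (9.3, 4.7), a distance of √(3.8² + 1.5²) ≈ 4.1.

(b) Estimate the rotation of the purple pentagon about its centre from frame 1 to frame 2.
20° clockwise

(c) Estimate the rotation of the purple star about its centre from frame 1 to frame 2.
20° counter-clockwise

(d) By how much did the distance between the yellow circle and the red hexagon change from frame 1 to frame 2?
-2.6

Distance in frame 1: 4.7. Distance in frame 2: 2.1.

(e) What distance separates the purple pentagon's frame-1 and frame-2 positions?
3.7

The purple pentagon moved from (10.1, 9.6) to (7.8, 6.7), a distance of √(2.3² + 2.9²) ≈ 3.7.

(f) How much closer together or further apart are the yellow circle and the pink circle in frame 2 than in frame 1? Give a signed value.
+1.4

Distance in frame 1: 3.6. Distance in frame 2: 5.0.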